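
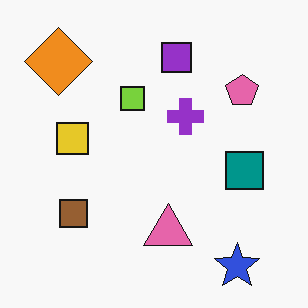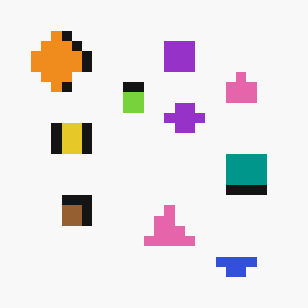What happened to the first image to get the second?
The transformation is: coarsely pixelated.

Shapes are reduced to large square blocks; fine edges and outlines are lost — a downscale-then-upscale (mosaic) effect.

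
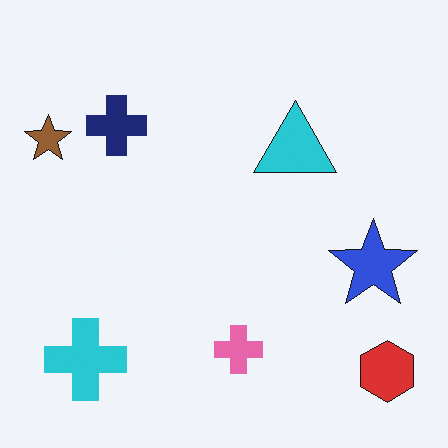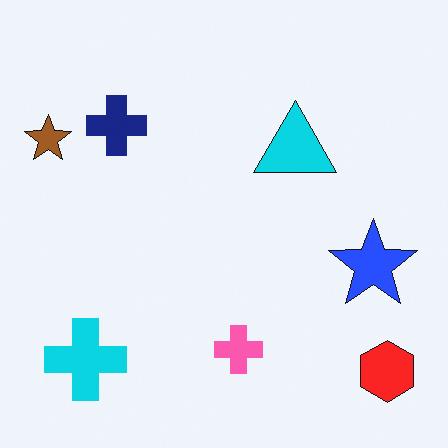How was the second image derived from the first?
The transformation is: slightly oversaturated.

All colors are more vivid — a global saturation change.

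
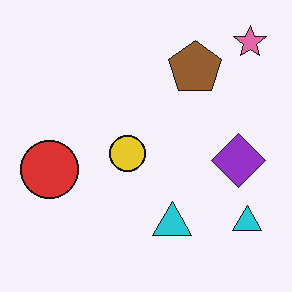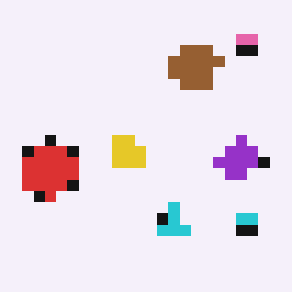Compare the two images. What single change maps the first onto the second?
The image was coarsely pixelated.

Shapes are reduced to large square blocks; fine edges and outlines are lost — a downscale-then-upscale (mosaic) effect.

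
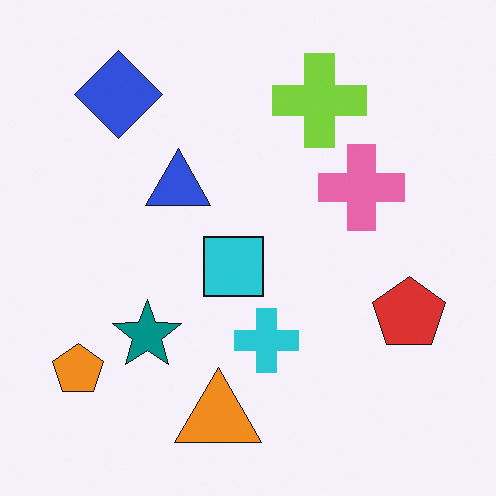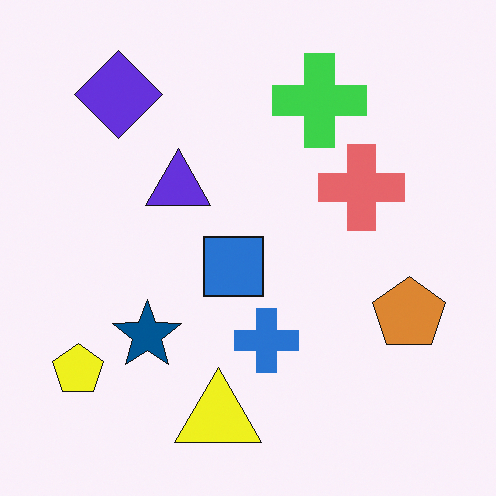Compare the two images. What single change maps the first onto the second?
This is the original image hue-shifted slightly.

Every shape's color has rotated by the same amount around the hue wheel — a uniform hue shift.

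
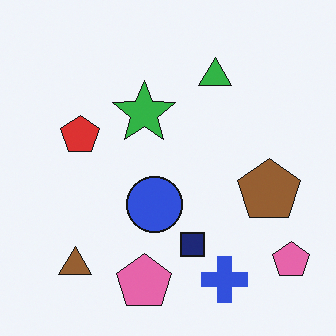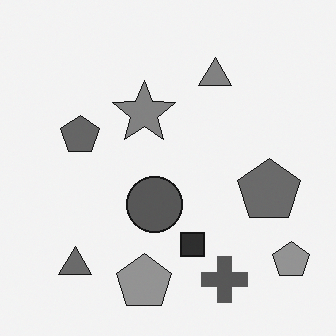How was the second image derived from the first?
It was converted to grayscale.

All color is removed — every shape is now a shade of grey.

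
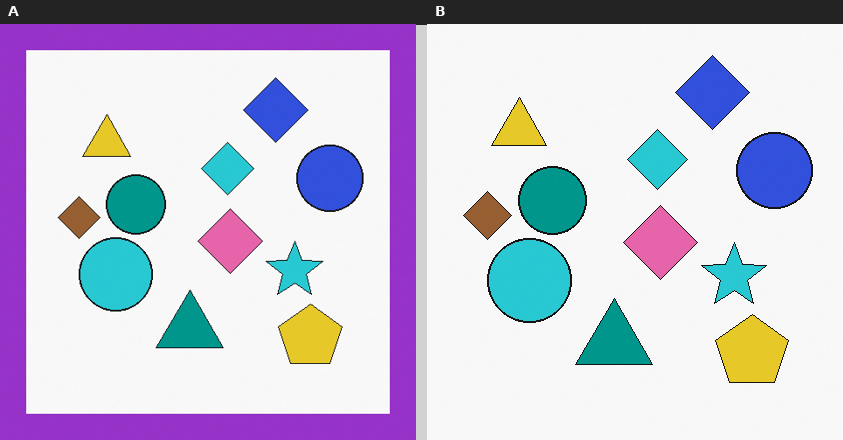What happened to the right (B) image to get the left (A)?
Framed with a purple border.

A solid purple frame runs around the edge of the left (A) image, with the content slightly shrunk inside it.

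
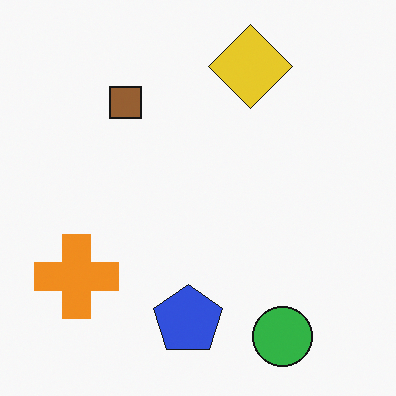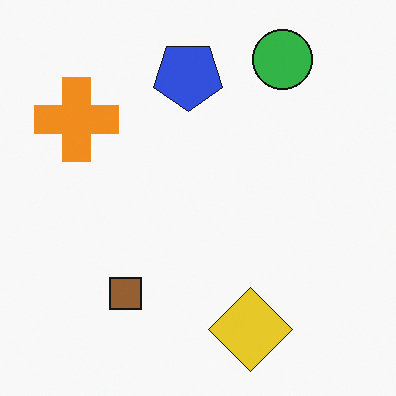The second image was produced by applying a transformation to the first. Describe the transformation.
The image was flipped vertically (top ↔ bottom).

The green circle is in the bottom-right of the first image and the top-right of the second — shapes on opposite sides of the horizontal midline have swapped in a mirror flip.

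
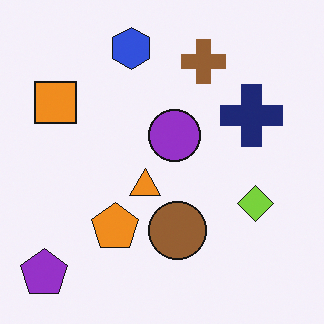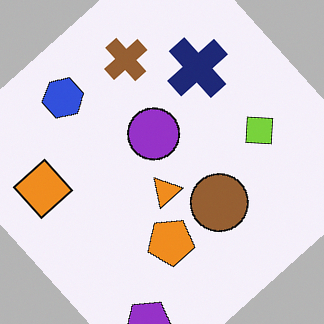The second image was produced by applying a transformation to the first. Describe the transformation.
It was rotated counter-clockwise by a large amount — several tens of degrees.

Every shape is tilted by the same angle and the image corners show triangular fill wedges — a whole-image rotation by a non-right angle.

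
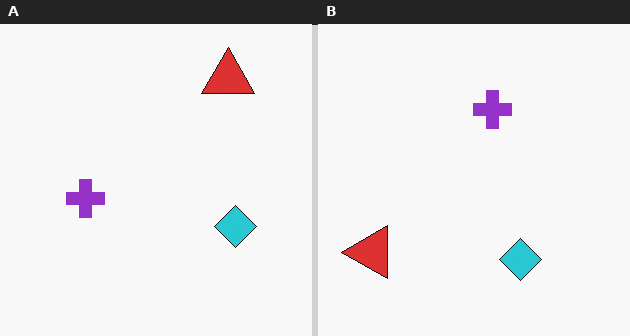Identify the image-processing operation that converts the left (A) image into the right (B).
The transformation is: transposed (reflected across the top-left ↔ bottom-right diagonal).

Shapes have swapped their row and column positions — what was in the top-right is now in the bottom-left — a diagonal reflection.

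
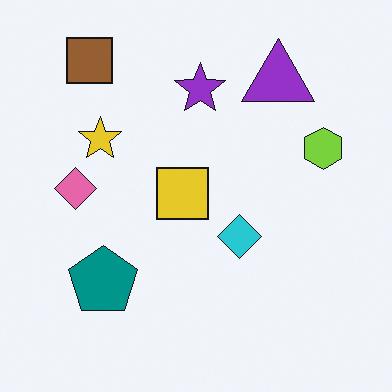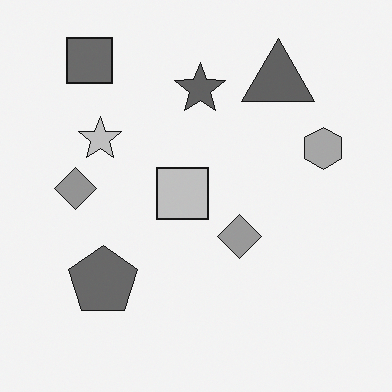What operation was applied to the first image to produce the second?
Converted to grayscale.

All color is removed — every shape is now a shade of grey.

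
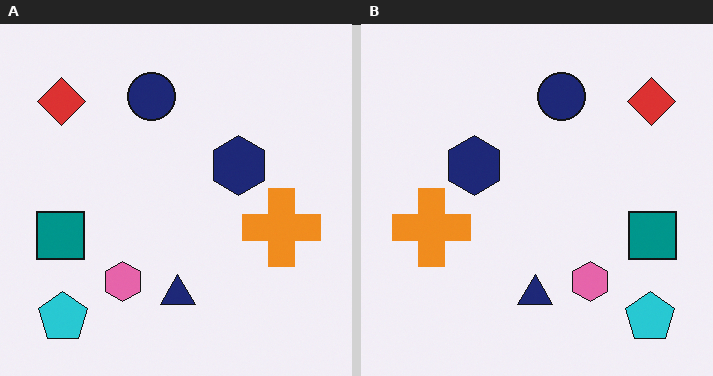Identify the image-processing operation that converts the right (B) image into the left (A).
The transformation is: flipped horizontally (left ↔ right).

The teal square is in the right of the right (B) image and the left of the left (A) — shapes on opposite sides of the vertical midline have swapped in a mirror flip.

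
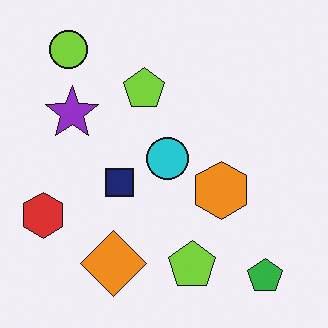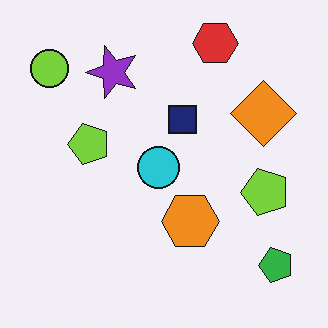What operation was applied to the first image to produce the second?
Transposed (reflected across the top-left ↔ bottom-right diagonal).

Shapes have swapped their row and column positions — what was in the top-right is now in the bottom-left — a diagonal reflection.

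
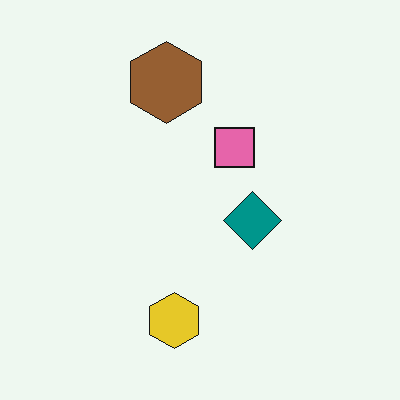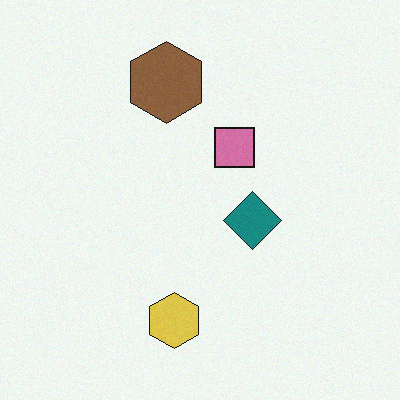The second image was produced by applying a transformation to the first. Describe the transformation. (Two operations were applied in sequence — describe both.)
The second image is the first degraded with a light layer of grain, then slightly desaturated.

Random speckle covers the whole image, including the flat background. All colors are more muted and greyish — a global saturation change.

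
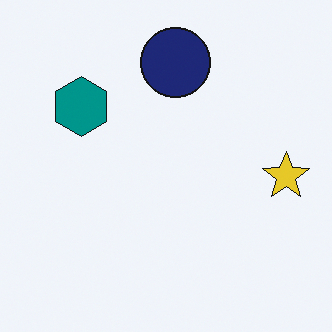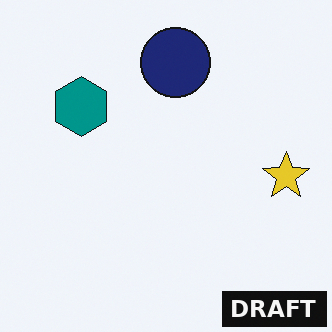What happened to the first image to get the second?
This is the original image watermarked with the text "DRAFT" in the lower-right corner.

A dark label reading "DRAFT" appears in the lower-right corner.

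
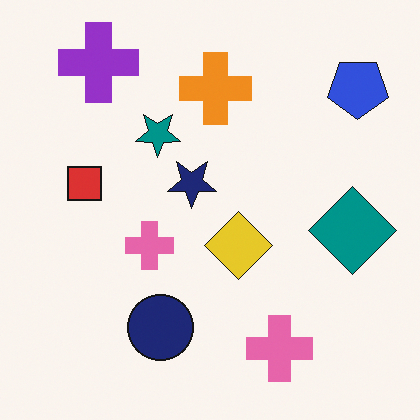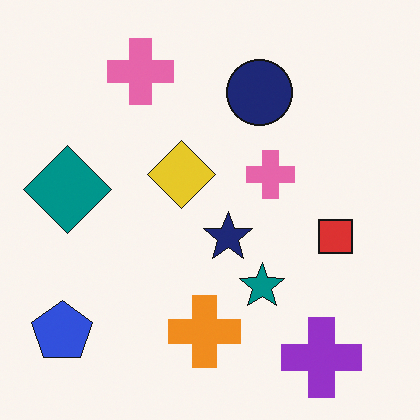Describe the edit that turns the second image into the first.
It was rotated 180°.

The blue pentagon sits in the bottom-left of the second image and the top-right of the first — consistent with a whole-image 180° rotation.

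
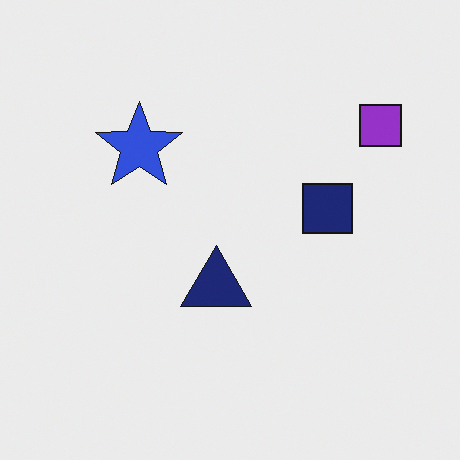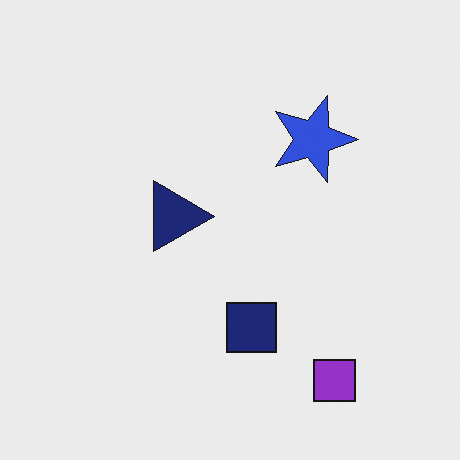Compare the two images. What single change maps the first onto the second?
The transformation is: rotated 90° clockwise.

The purple square sits in the top-right of the first image and the bottom-right of the second — consistent with a whole-image 90° clockwise rotation.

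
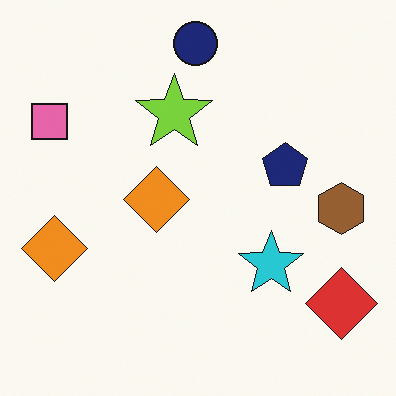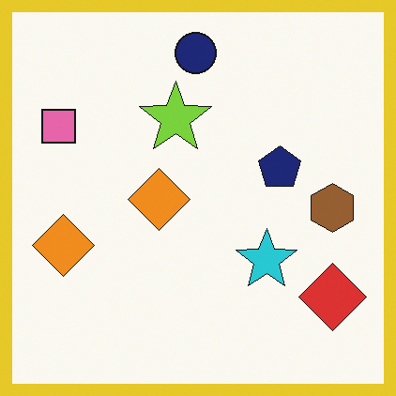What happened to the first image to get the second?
Framed with a yellow border.

A solid yellow frame runs around the edge of the second image, with the content slightly shrunk inside it.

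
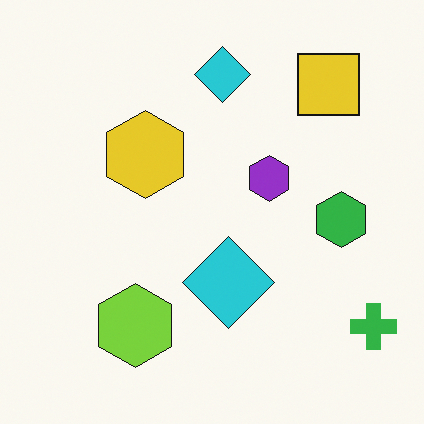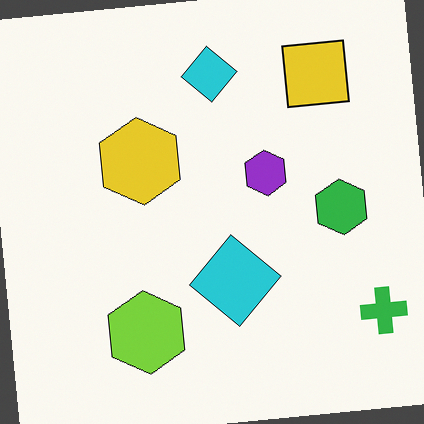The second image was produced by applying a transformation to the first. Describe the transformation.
It was rotated counter-clockwise by a small amount.

Every shape is tilted by the same angle and the image corners show triangular fill wedges — a whole-image rotation by a non-right angle.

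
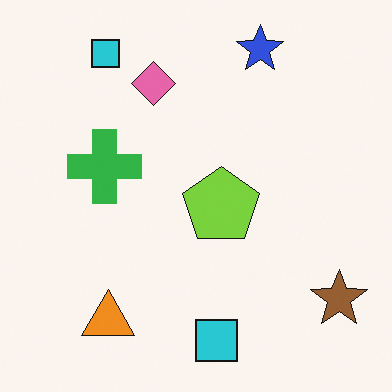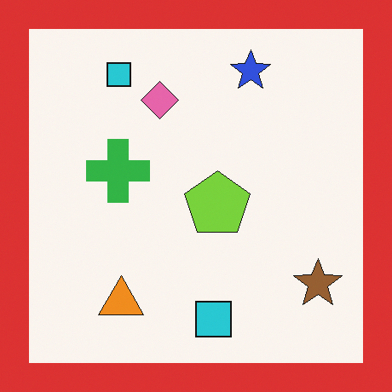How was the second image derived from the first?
The image was framed with a red border.

A solid red frame runs around the edge of the second image, with the content slightly shrunk inside it.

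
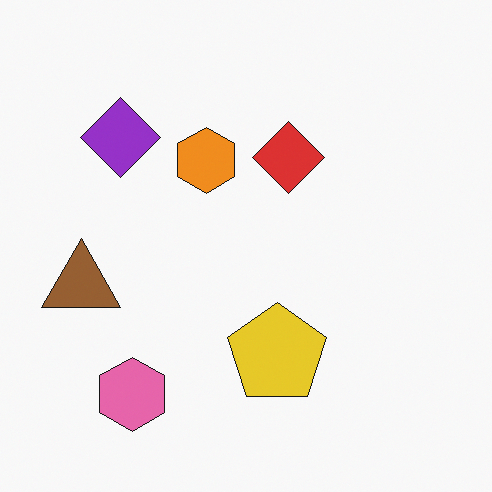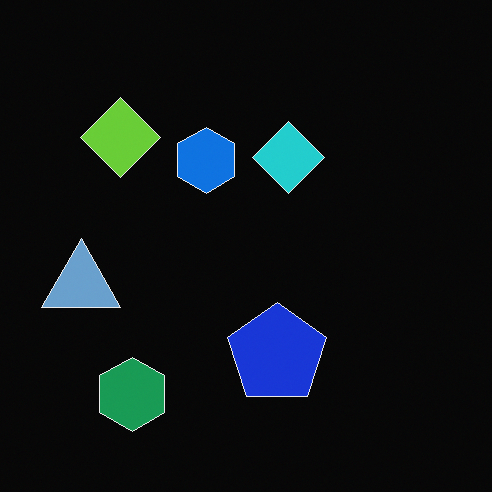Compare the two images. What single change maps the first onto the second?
Color-inverted (negative).

The light background has become dark and every shape's color is its complement — a photographic negative.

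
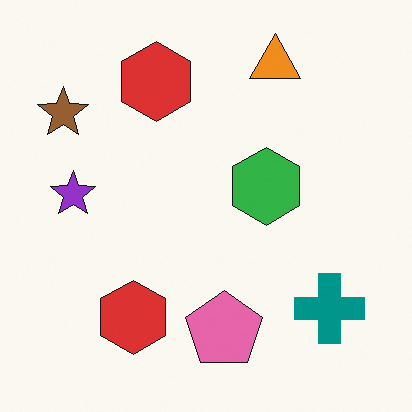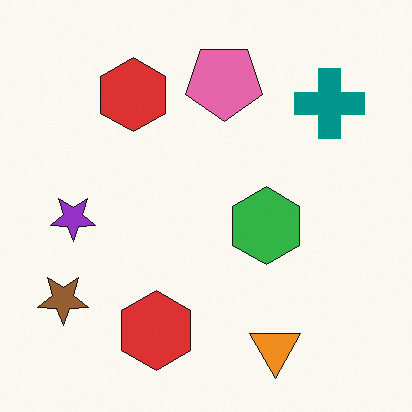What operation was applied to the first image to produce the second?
Flipped vertically (top ↔ bottom).

The orange triangle is in the top-right of the first image and the bottom-right of the second — shapes on opposite sides of the horizontal midline have swapped in a mirror flip.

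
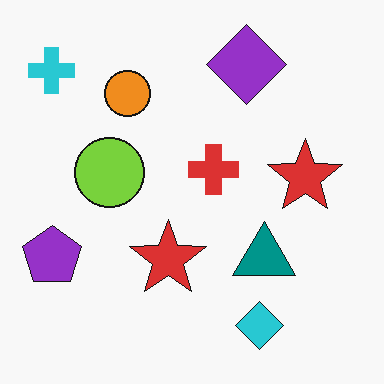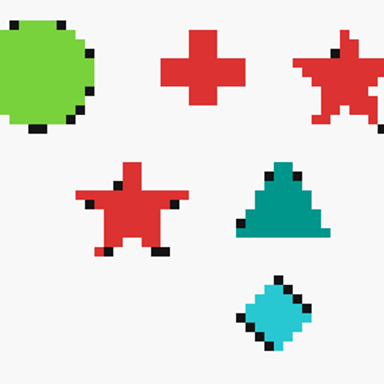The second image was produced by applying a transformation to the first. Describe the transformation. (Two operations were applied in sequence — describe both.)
The transformation is: moderately pixelated, then cropped to a modestly smaller region and rescaled.

Shapes are reduced to large square blocks; fine edges and outlines are lost — a downscale-then-upscale (mosaic) effect. The visible shapes are larger and the field of view is narrower; shapes near the original edges may be partly or wholly outside the frame — a crop-and-rescale.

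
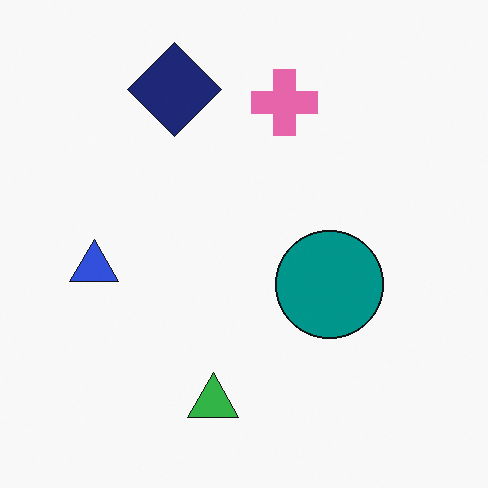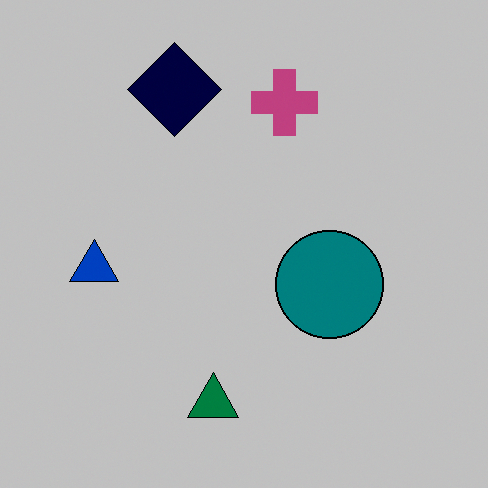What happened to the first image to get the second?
The image was aggressively posterized.

Each flat color has snapped to a coarser quantized level — most visibly, the near-white background has dropped to a flat grey.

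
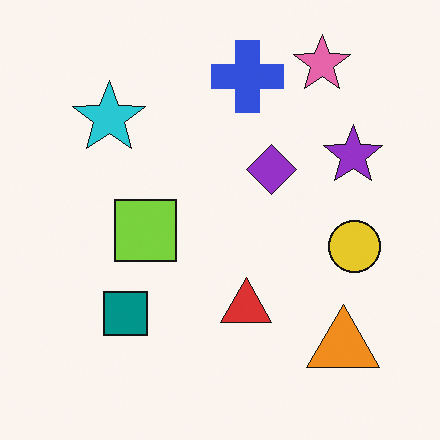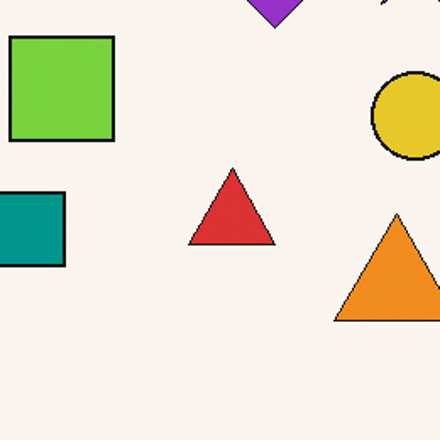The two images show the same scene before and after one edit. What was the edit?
The transformation is: cropped to a noticeably smaller region and rescaled.

The visible shapes are larger and the field of view is narrower; shapes near the original edges may be partly or wholly outside the frame — a crop-and-rescale.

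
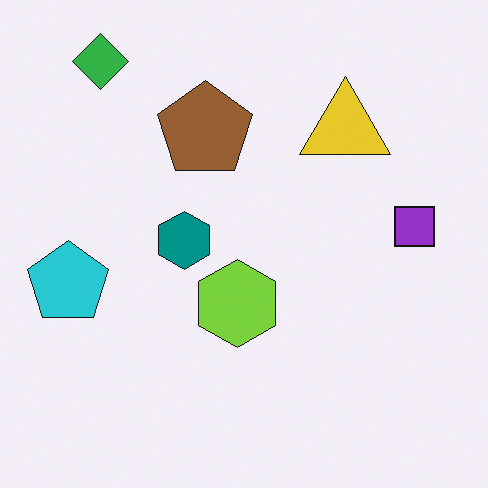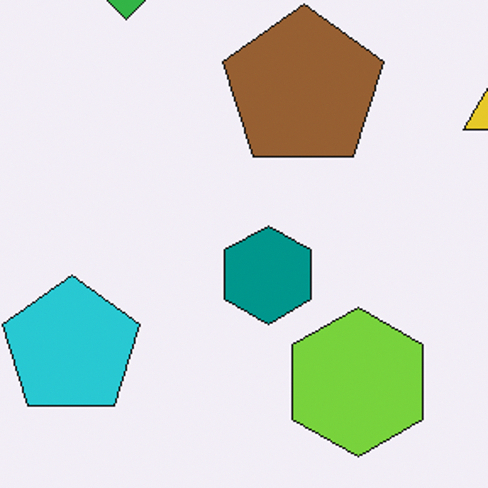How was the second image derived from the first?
The second image is the first cropped to a noticeably smaller region and rescaled.

The visible shapes are larger and the field of view is narrower; shapes near the original edges may be partly or wholly outside the frame — a crop-and-rescale.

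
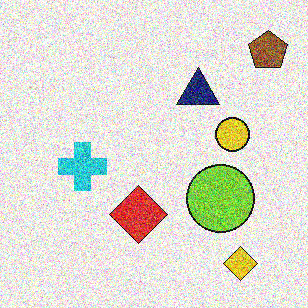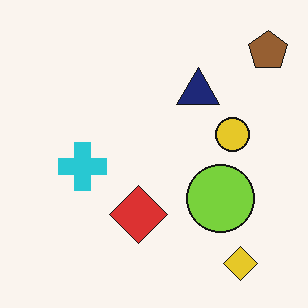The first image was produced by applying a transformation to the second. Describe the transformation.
The image was degraded with strong gaussian noise.

Random speckle covers the whole image, including the flat background.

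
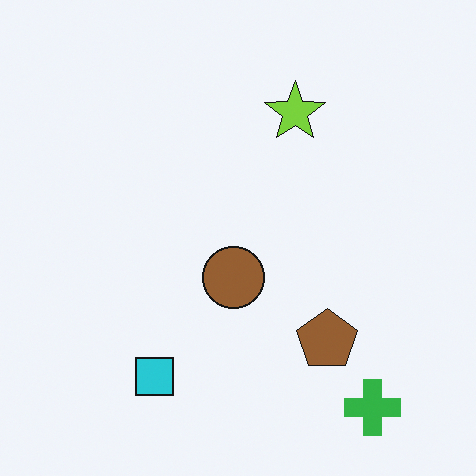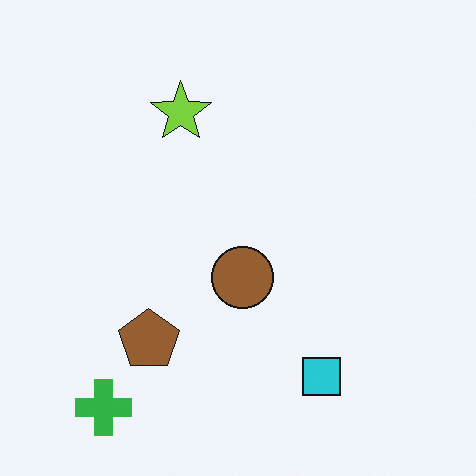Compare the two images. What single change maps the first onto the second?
The transformation is: flipped horizontally (left ↔ right).

The green cross is in the bottom-right of the first image and the bottom-left of the second — shapes on opposite sides of the vertical midline have swapped in a mirror flip.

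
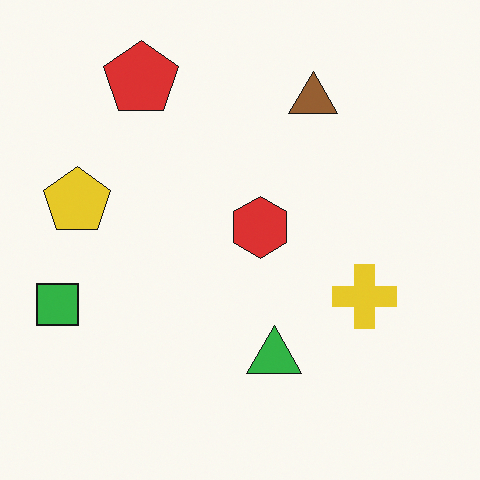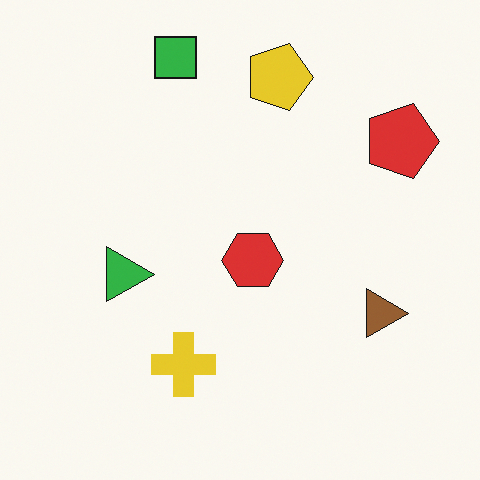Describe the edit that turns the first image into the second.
Rotated 90° clockwise.

The green square sits in the left of the first image and the top of the second — consistent with a whole-image 90° clockwise rotation.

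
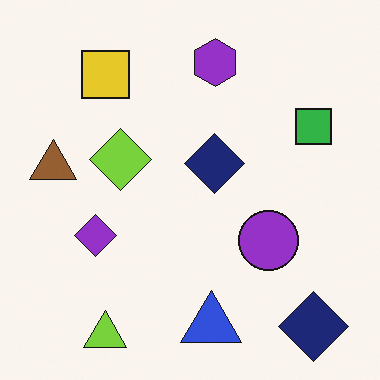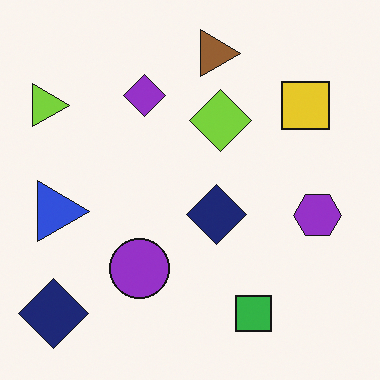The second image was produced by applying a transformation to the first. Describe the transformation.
This is the original image rotated 90° clockwise.

The lime triangle sits in the bottom-left of the first image and the top-left of the second — consistent with a whole-image 90° clockwise rotation.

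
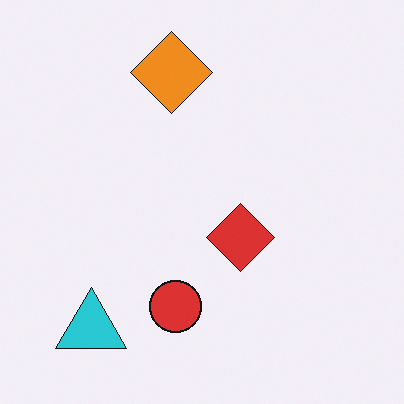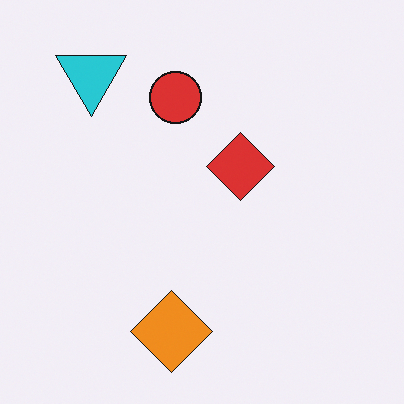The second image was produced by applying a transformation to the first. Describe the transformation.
The transformation is: flipped vertically (top ↔ bottom).

The orange diamond is in the top of the first image and the bottom of the second — shapes on opposite sides of the horizontal midline have swapped in a mirror flip.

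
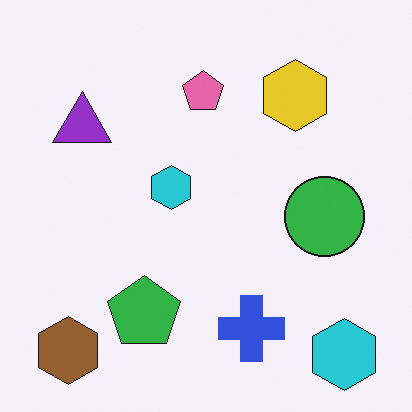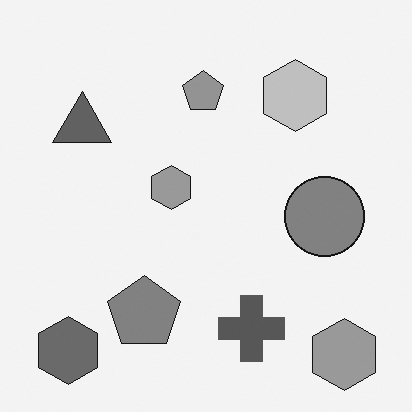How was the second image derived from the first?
This is the original image converted to grayscale.

All color is removed — every shape is now a shade of grey.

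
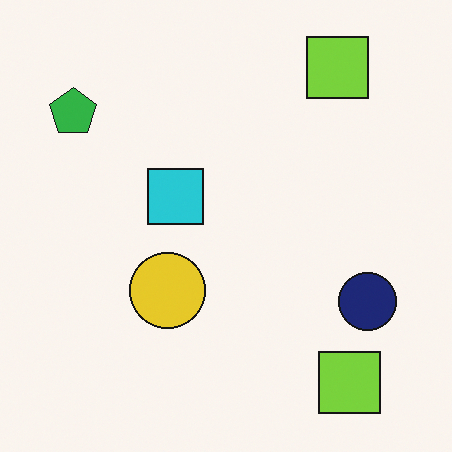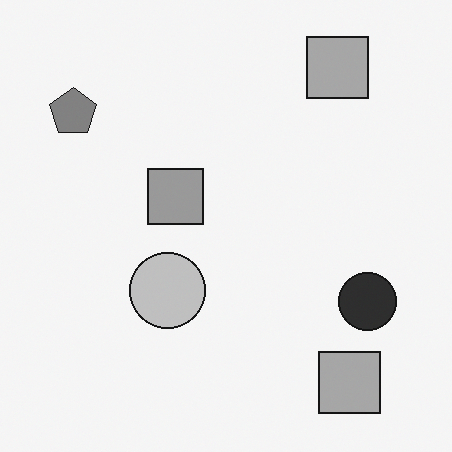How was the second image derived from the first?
It was converted to grayscale.

All color is removed — every shape is now a shade of grey.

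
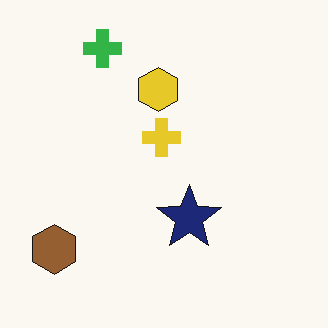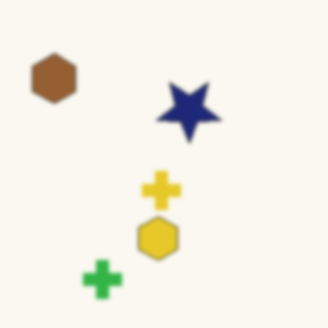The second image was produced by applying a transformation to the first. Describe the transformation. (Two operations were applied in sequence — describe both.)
It was flipped vertically (top ↔ bottom), then given a subtle gaussian blur.

The green cross is in the top-left of the first image and the bottom-left of the second — shapes on opposite sides of the horizontal midline have swapped in a mirror flip. Shape edges and outlines are uniformly softened across the whole image.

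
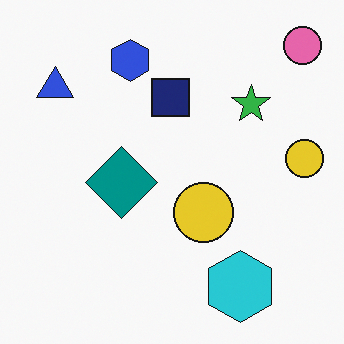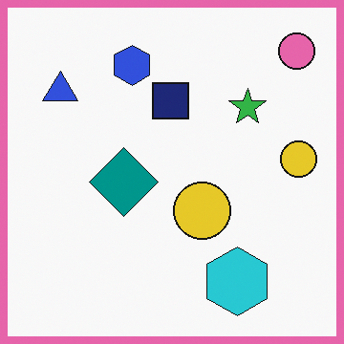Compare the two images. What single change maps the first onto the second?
The second image is the first framed with a pink border.

A solid pink frame runs around the edge of the second image, with the content slightly shrunk inside it.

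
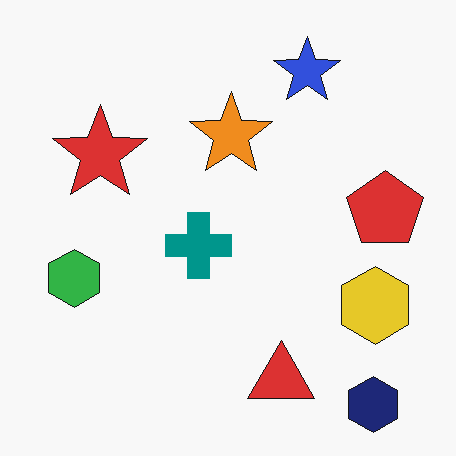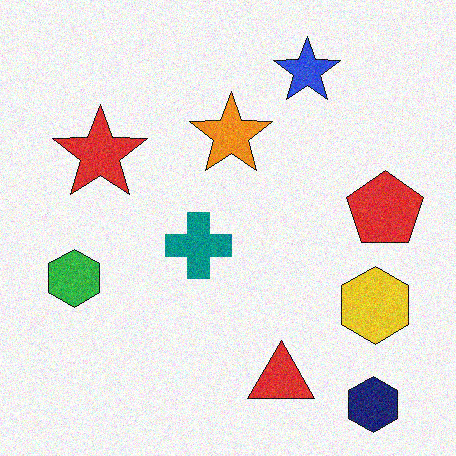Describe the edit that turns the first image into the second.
The transformation is: degraded with moderate additive noise.

Random speckle covers the whole image, including the flat background.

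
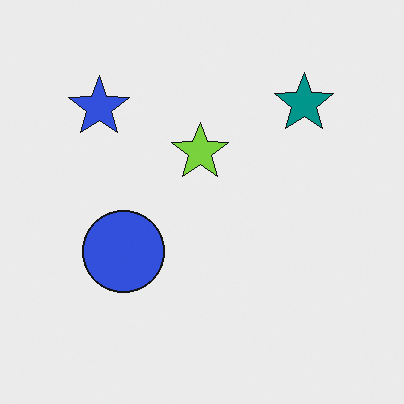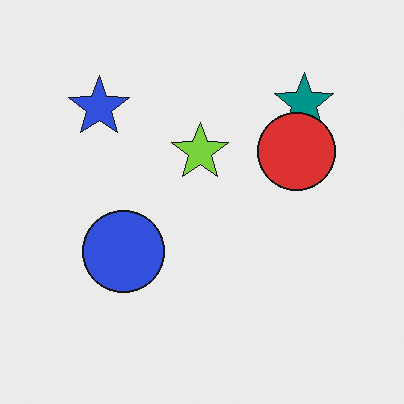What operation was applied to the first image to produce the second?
The transformation is: overlaid with an additional red circle.

A red circle appears in the second image that is absent from the first.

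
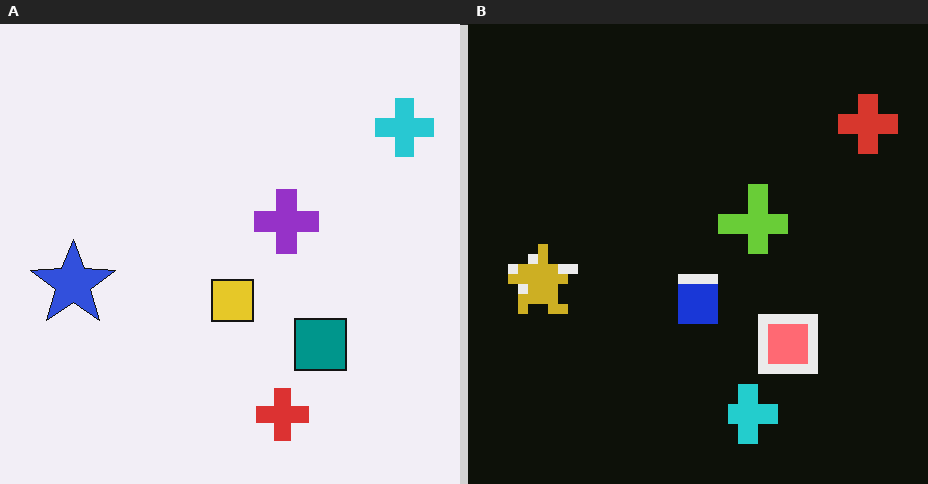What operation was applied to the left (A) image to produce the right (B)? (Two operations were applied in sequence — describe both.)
It was color-inverted (negative), then heavily pixelated into large blocks.

The light background has become dark and every shape's color is its complement — a photographic negative. Shapes are reduced to large square blocks; fine edges and outlines are lost — a downscale-then-upscale (mosaic) effect.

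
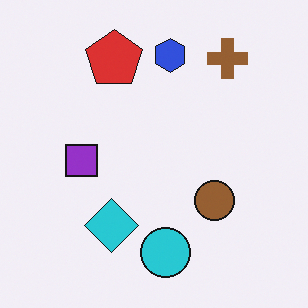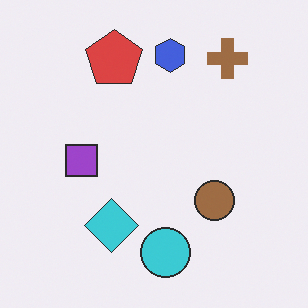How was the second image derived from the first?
This is the original image given slightly reduced contrast.

Tones are pushed toward mid-grey across the whole image — a global contrast change.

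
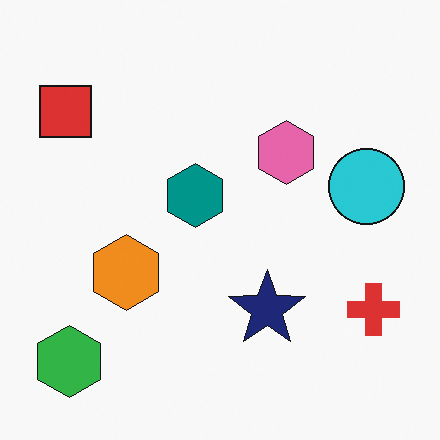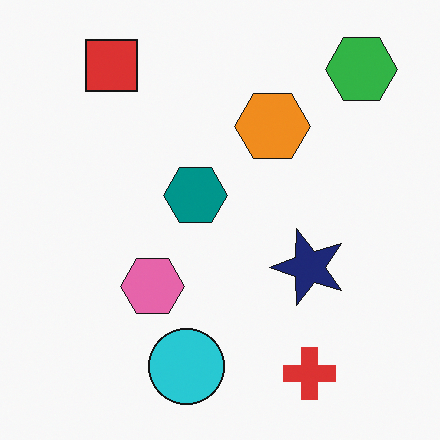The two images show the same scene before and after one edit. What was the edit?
Transposed (reflected across the top-left ↔ bottom-right diagonal).

Shapes have swapped their row and column positions — what was in the top-right is now in the bottom-left — a diagonal reflection.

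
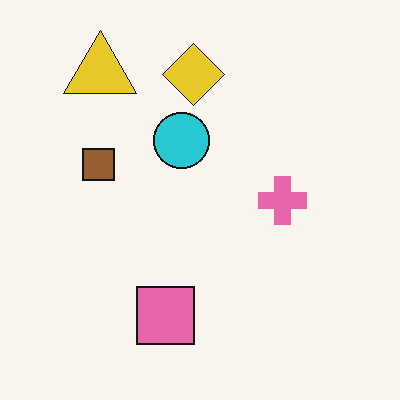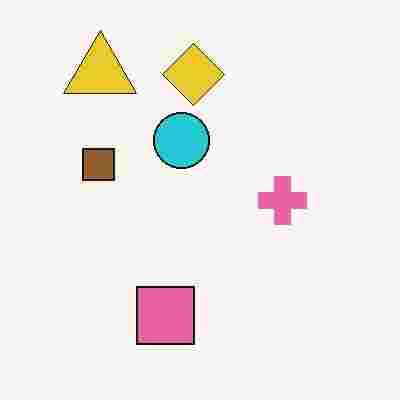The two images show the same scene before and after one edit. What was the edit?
The transformation is: heavily JPEG-compressed with obvious blocking artifacts.

Blocky 8×8 compression artifacts appear around shape edges and the flat background shows ringing — characteristic JPEG degradation.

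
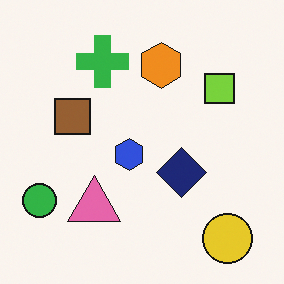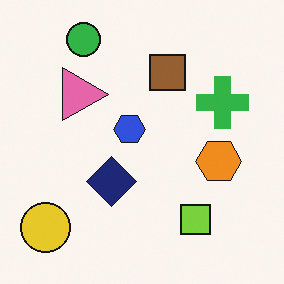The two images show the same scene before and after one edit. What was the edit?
This is the original image rotated 90° clockwise.

The yellow circle sits in the bottom-right of the first image and the bottom-left of the second — consistent with a whole-image 90° clockwise rotation.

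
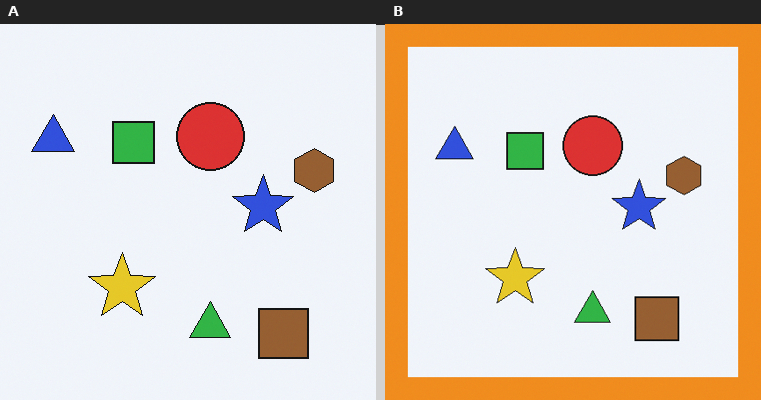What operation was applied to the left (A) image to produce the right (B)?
The image was framed with a orange border.

A solid orange frame runs around the edge of the right (B) image, with the content slightly shrunk inside it.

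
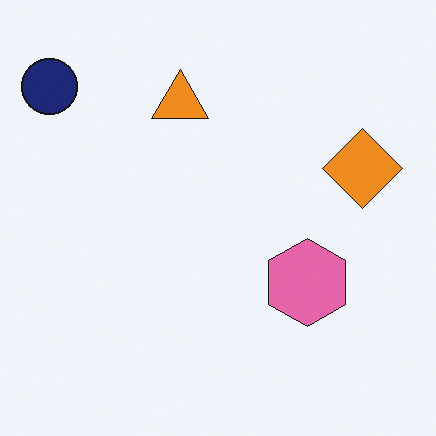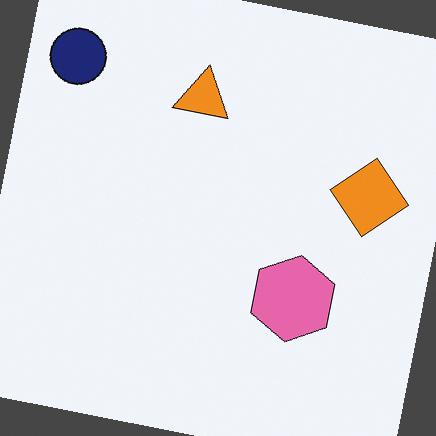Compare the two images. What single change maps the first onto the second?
The second image is the first rotated clockwise by a small amount.

Every shape is tilted by the same angle and the image corners show triangular fill wedges — a whole-image rotation by a non-right angle.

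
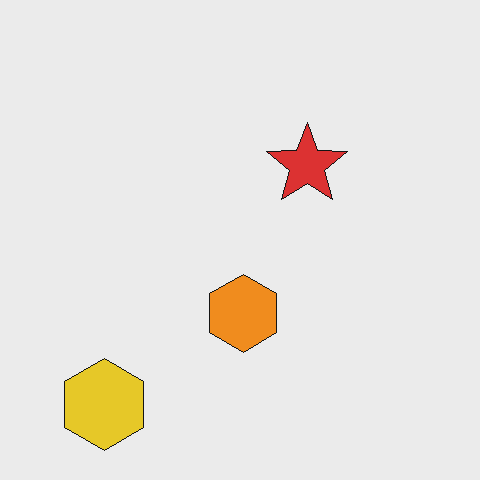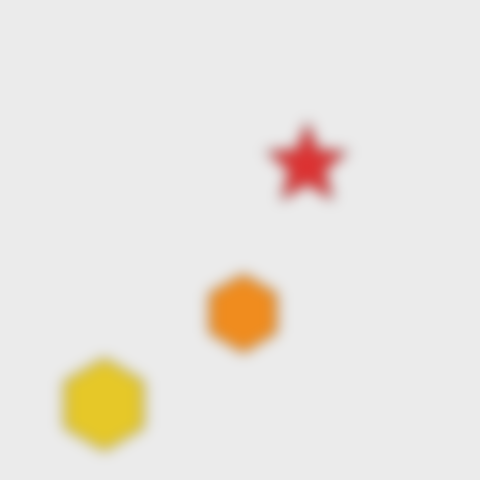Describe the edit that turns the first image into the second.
The second image is the first strongly gaussian-blurred.

Shape edges and outlines are uniformly softened across the whole image.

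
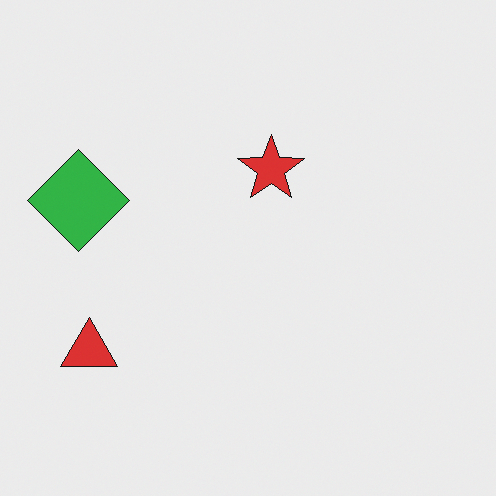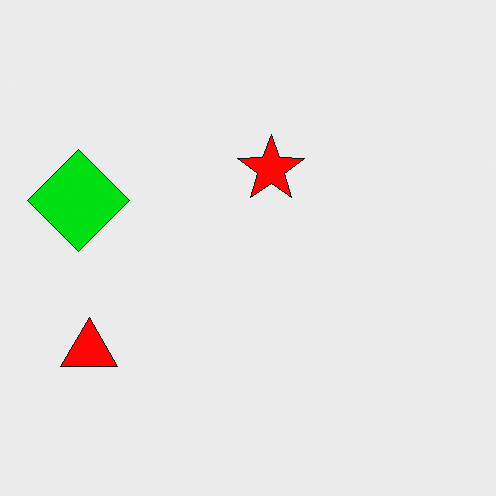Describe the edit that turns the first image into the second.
It was heavily oversaturated.

All colors are more vivid — a global saturation change.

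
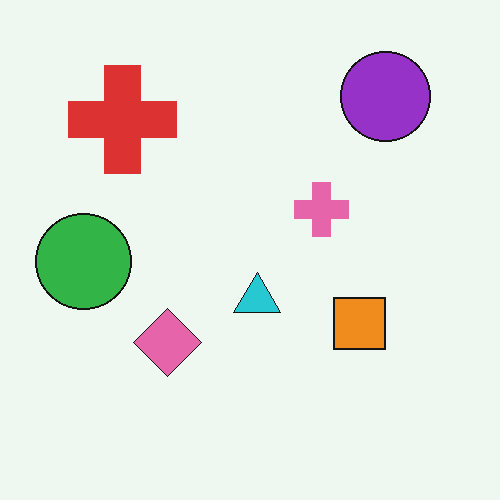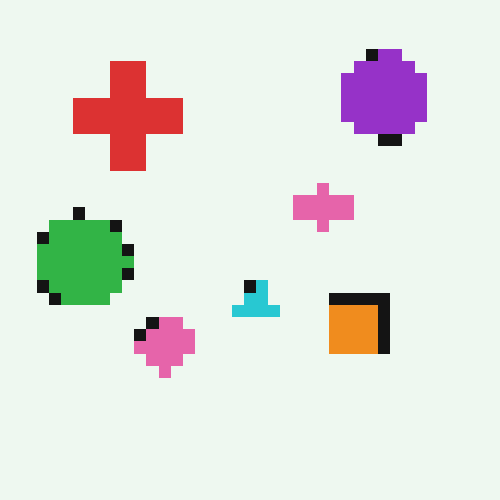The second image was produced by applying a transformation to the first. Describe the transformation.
Heavily pixelated into large blocks.

Shapes are reduced to large square blocks; fine edges and outlines are lost — a downscale-then-upscale (mosaic) effect.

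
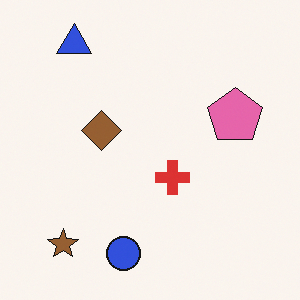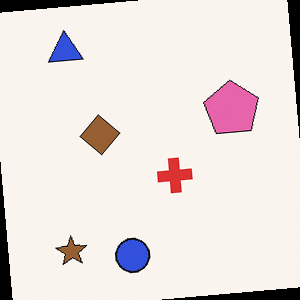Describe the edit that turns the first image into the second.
The second image is the first rotated counter-clockwise by a few degrees.

Every shape is tilted by the same angle and the image corners show triangular fill wedges — a whole-image rotation by a non-right angle.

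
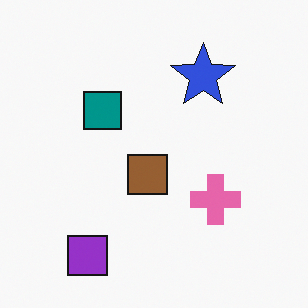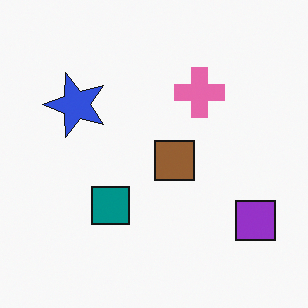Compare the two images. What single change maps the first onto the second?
The second image is the first rotated 90° counter-clockwise.

The purple square sits in the bottom-left of the first image and the bottom-right of the second — consistent with a whole-image 90° counter-clockwise rotation.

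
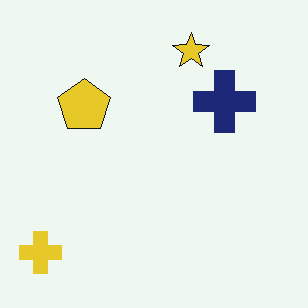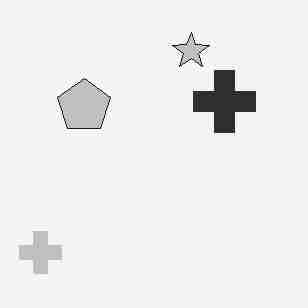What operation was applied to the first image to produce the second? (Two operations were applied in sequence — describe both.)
This is the original image converted to grayscale, then degraded with heavy JPEG compression.

All color is removed — every shape is now a shade of grey. Blocky 8×8 compression artifacts appear around shape edges and the flat background shows ringing — characteristic JPEG degradation.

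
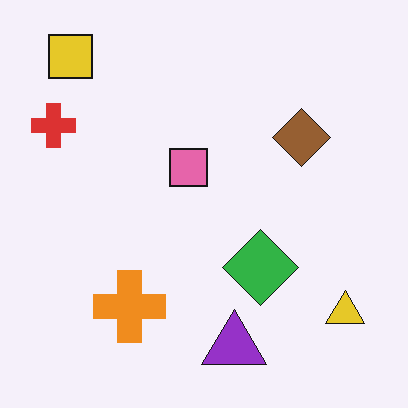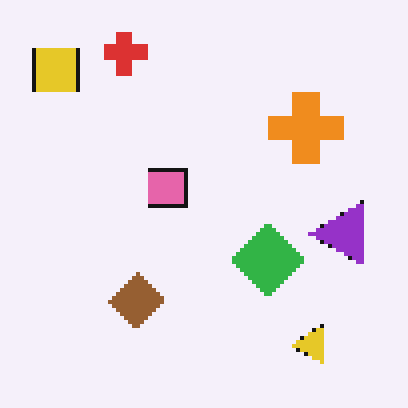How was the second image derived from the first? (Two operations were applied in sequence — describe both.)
The image was lightly pixelated (a mild mosaic effect), then transposed (reflected across the top-left ↔ bottom-right diagonal).

Shapes are reduced to large square blocks; fine edges and outlines are lost — a downscale-then-upscale (mosaic) effect. Shapes have swapped their row and column positions — what was in the top-right is now in the bottom-left — a diagonal reflection.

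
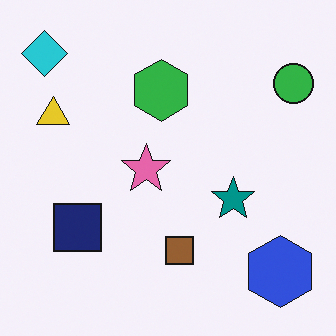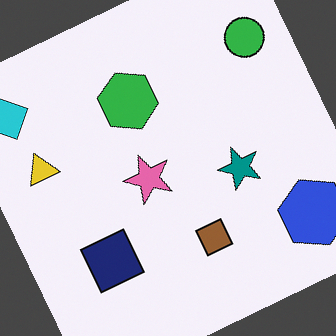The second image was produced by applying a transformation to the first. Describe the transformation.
This is the original image rotated counter-clockwise by a clearly visible amount.

Every shape is tilted by the same angle and the image corners show triangular fill wedges — a whole-image rotation by a non-right angle.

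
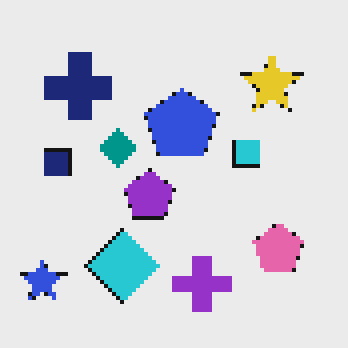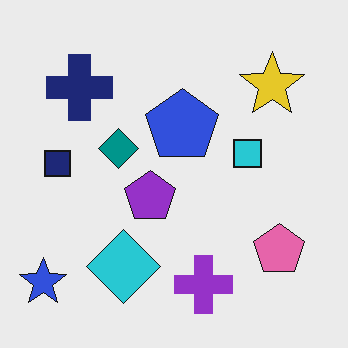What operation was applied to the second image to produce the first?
This is the original image mildly pixelated.

Shapes are reduced to large square blocks; fine edges and outlines are lost — a downscale-then-upscale (mosaic) effect.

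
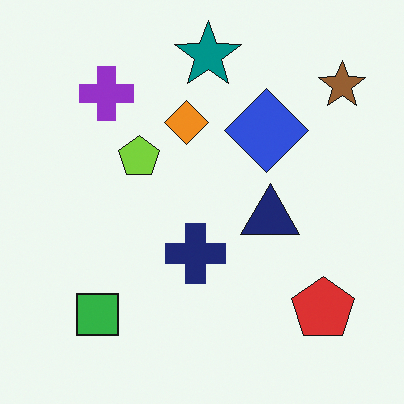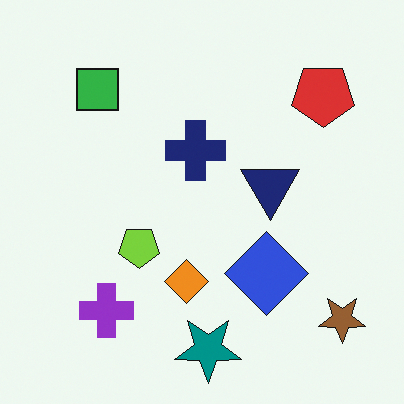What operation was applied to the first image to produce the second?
The image was flipped vertically (top ↔ bottom).

The teal star is in the top of the first image and the bottom of the second — shapes on opposite sides of the horizontal midline have swapped in a mirror flip.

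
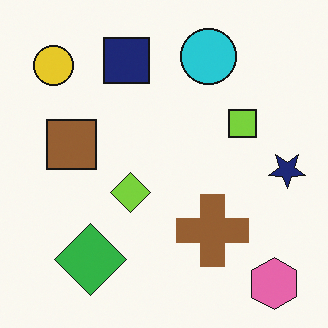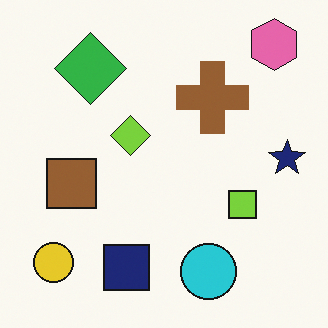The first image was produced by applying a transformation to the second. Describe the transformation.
The image was flipped vertically (top ↔ bottom).

The pink hexagon is in the top-right of the second image and the bottom-right of the first — shapes on opposite sides of the horizontal midline have swapped in a mirror flip.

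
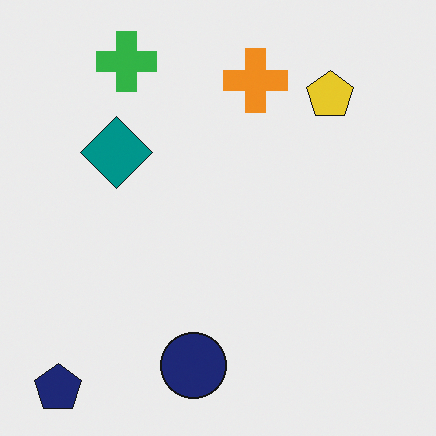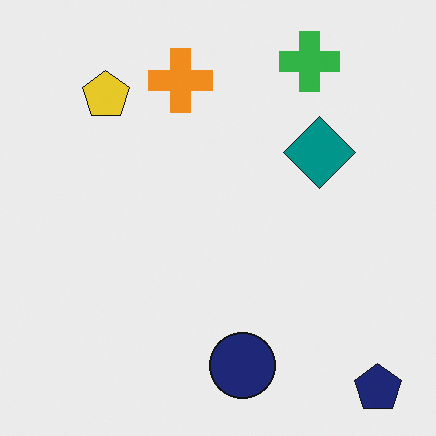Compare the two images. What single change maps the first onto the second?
It was flipped horizontally (left ↔ right).

The navy pentagon is in the bottom-left of the first image and the bottom-right of the second — shapes on opposite sides of the vertical midline have swapped in a mirror flip.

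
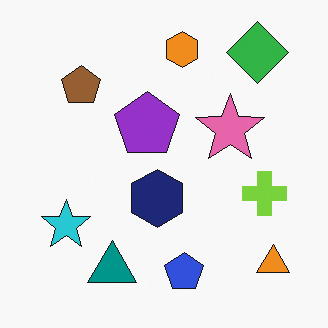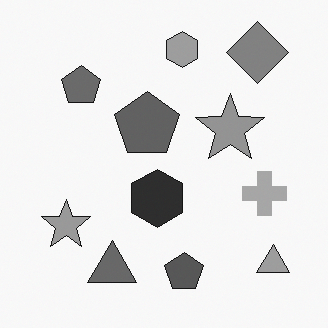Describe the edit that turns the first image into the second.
The second image is the first converted to grayscale.

All color is removed — every shape is now a shade of grey.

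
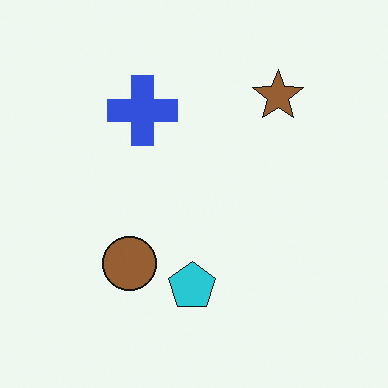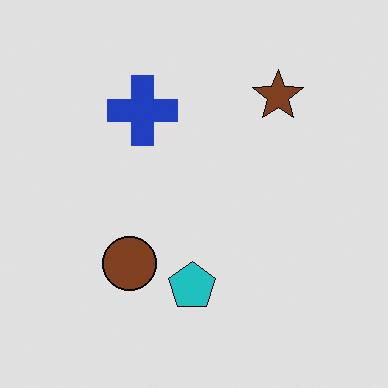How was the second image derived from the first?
It was moderately posterized.

Each flat color has snapped to a coarser quantized level — most visibly, the near-white background has dropped to a flat grey.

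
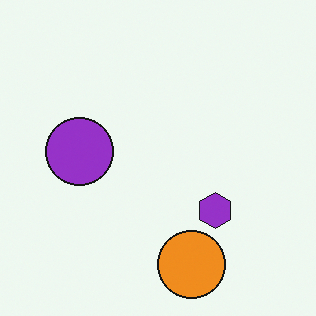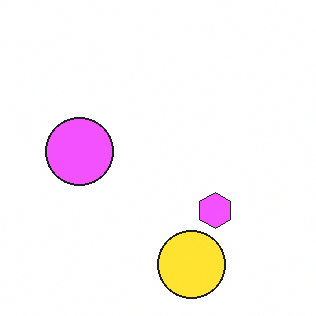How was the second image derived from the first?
Brightened a lot.

Every pixel — background and shapes alike — is uniformly brightened.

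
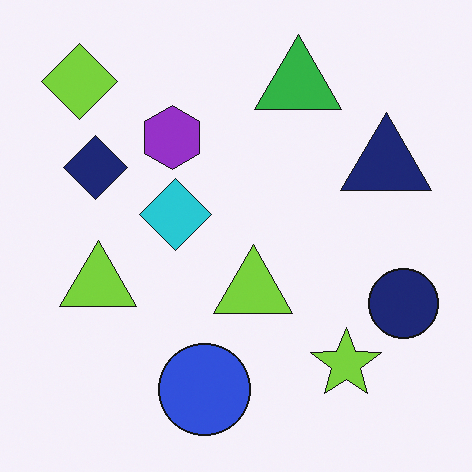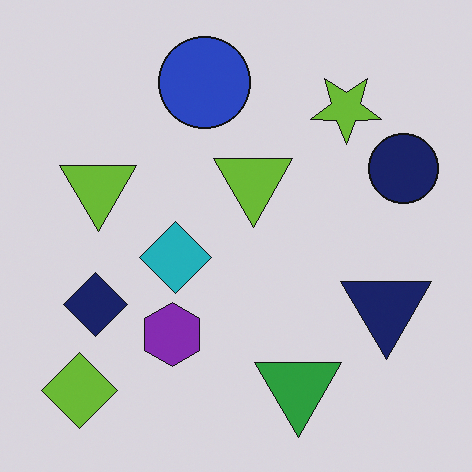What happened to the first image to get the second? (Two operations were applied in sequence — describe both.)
Flipped vertically (top ↔ bottom), then darkened a little.

The lime diamond is in the top-left of the first image and the bottom-left of the second — shapes on opposite sides of the horizontal midline have swapped in a mirror flip. Every pixel — background and shapes alike — is uniformly darkened.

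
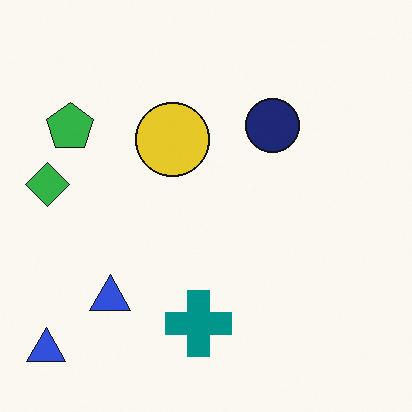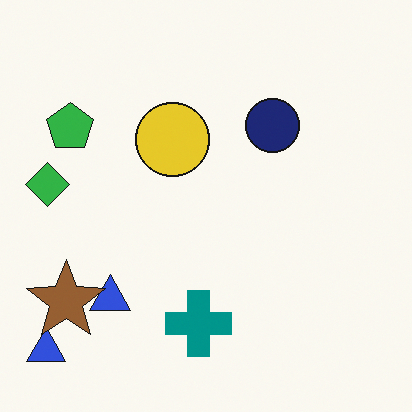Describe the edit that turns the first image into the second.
The image was overlaid with an additional brown star.

A brown star appears in the second image that is absent from the first.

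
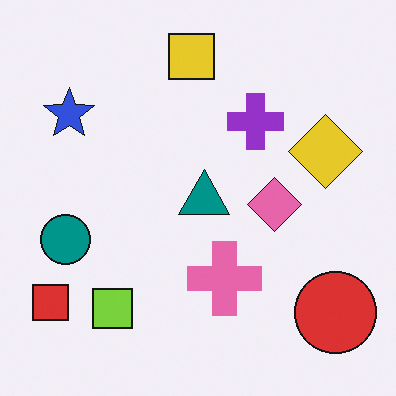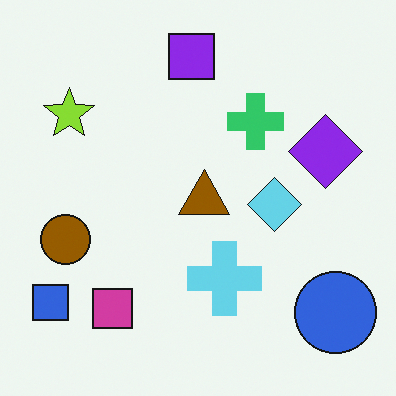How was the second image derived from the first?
The second image is the first hue-shifted by a large amount.

Every shape's color has rotated by the same amount around the hue wheel — a uniform hue shift.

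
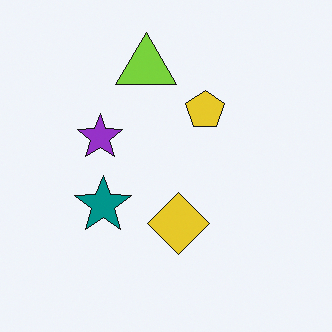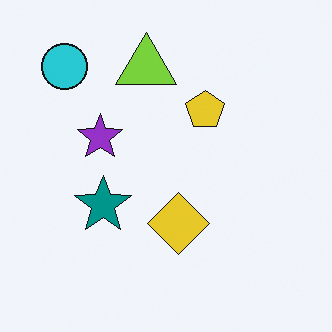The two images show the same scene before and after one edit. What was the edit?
This is the original image overlaid with an additional cyan circle.

A cyan circle appears in the second image that is absent from the first.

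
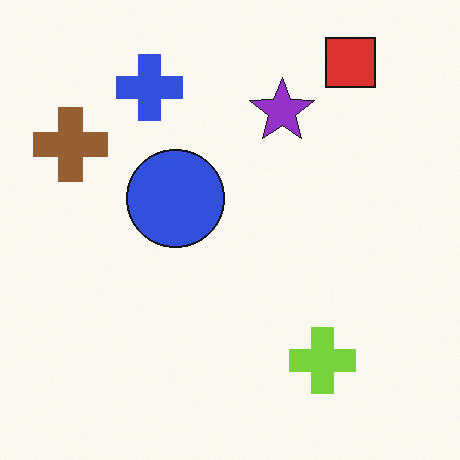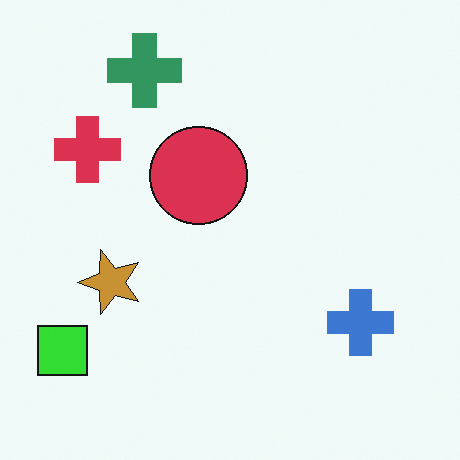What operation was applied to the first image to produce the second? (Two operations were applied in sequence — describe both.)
The image was transposed (reflected across the top-left ↔ bottom-right diagonal), then hue-shifted noticeably.

Shapes have swapped their row and column positions — what was in the top-right is now in the bottom-left — a diagonal reflection. Every shape's color has rotated by the same amount around the hue wheel — a uniform hue shift.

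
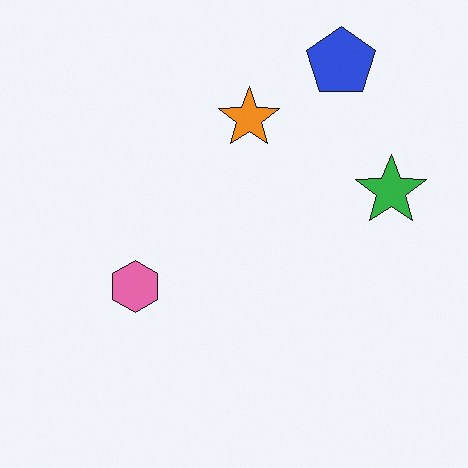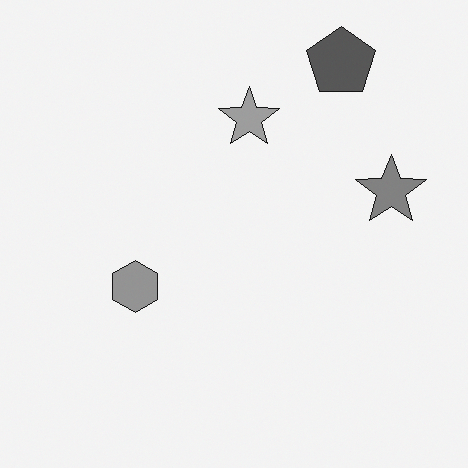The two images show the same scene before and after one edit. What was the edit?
The image was converted to grayscale.

All color is removed — every shape is now a shade of grey.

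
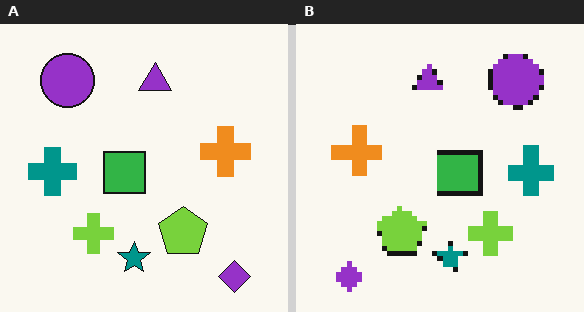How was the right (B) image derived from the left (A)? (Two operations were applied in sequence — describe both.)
The transformation is: flipped horizontally (left ↔ right), then lightly pixelated (a mild mosaic effect).

The teal cross is in the left of the left (A) image and the right of the right (B) — shapes on opposite sides of the vertical midline have swapped in a mirror flip. Shapes are reduced to large square blocks; fine edges and outlines are lost — a downscale-then-upscale (mosaic) effect.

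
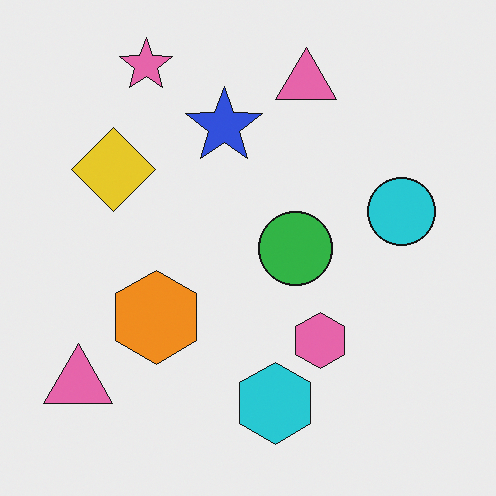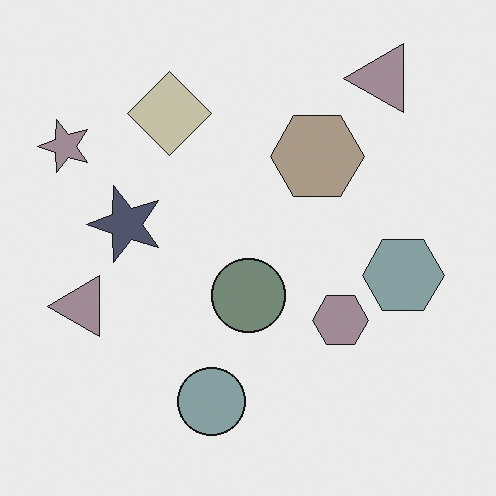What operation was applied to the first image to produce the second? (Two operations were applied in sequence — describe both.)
The second image is the first transposed (reflected across the top-left ↔ bottom-right diagonal), then heavily desaturated.

Shapes have swapped their row and column positions — what was in the top-right is now in the bottom-left — a diagonal reflection. All colors are more muted and greyish — a global saturation change.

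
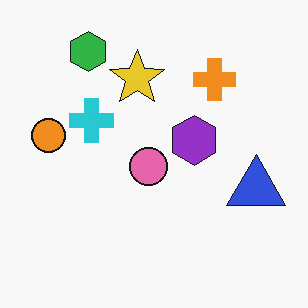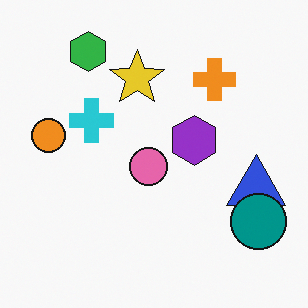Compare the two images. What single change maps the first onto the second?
Overlaid with an additional teal circle.

A teal circle appears in the second image that is absent from the first.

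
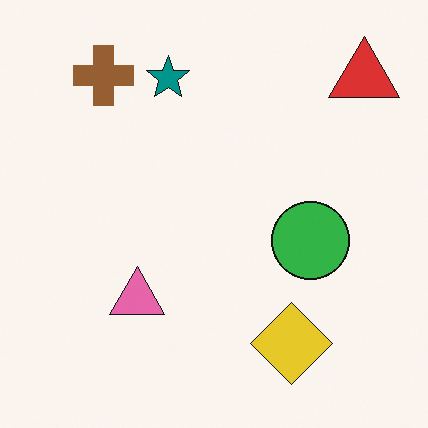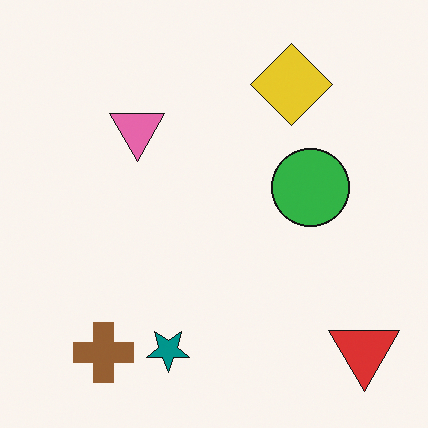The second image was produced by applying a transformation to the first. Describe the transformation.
The second image is the first flipped vertically (top ↔ bottom).

The brown cross is in the top-left of the first image and the bottom-left of the second — shapes on opposite sides of the horizontal midline have swapped in a mirror flip.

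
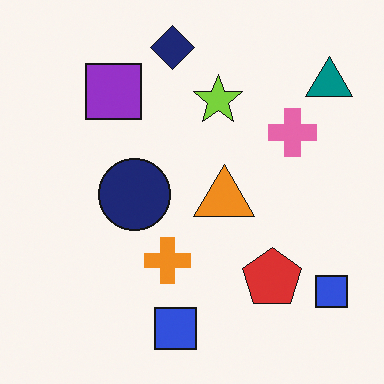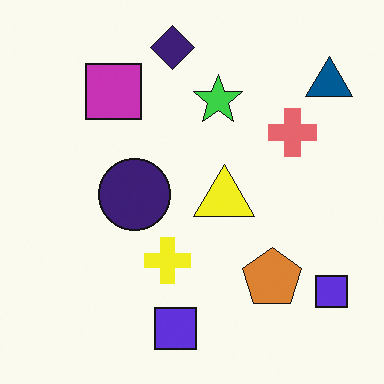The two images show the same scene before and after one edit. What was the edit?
It was hue-shifted slightly.

Every shape's color has rotated by the same amount around the hue wheel — a uniform hue shift.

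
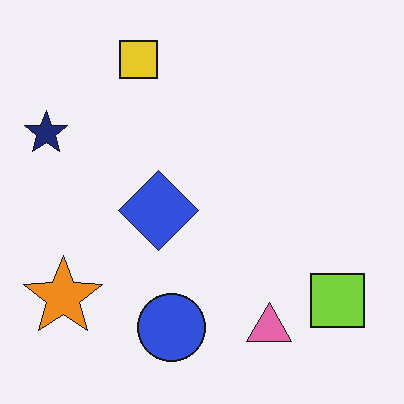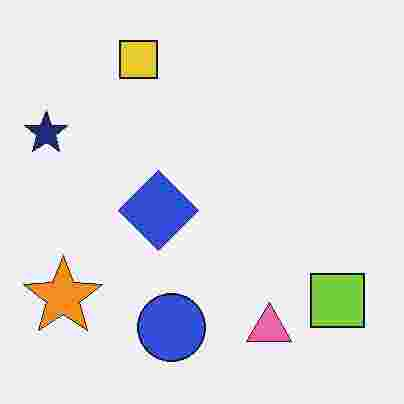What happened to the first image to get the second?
The second image is the first degraded with heavy JPEG compression.

Blocky 8×8 compression artifacts appear around shape edges and the flat background shows ringing — characteristic JPEG degradation.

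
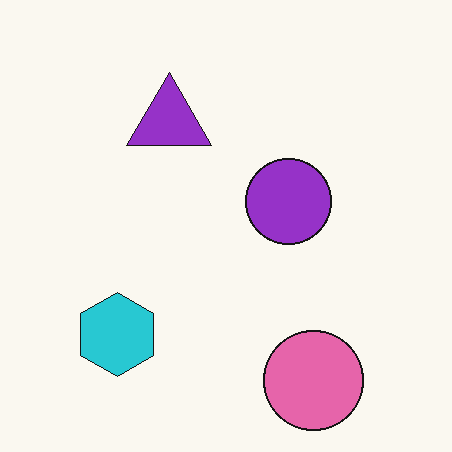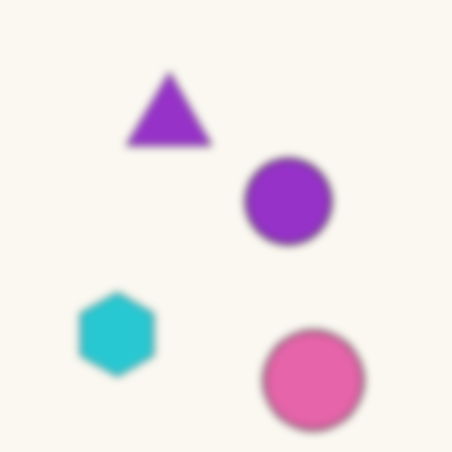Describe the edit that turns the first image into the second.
The second image is the first moderately blurred.

Shape edges and outlines are uniformly softened across the whole image.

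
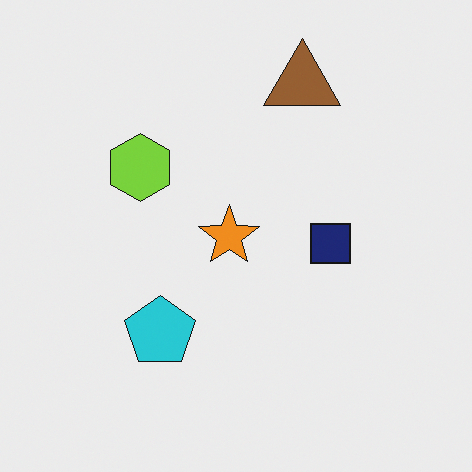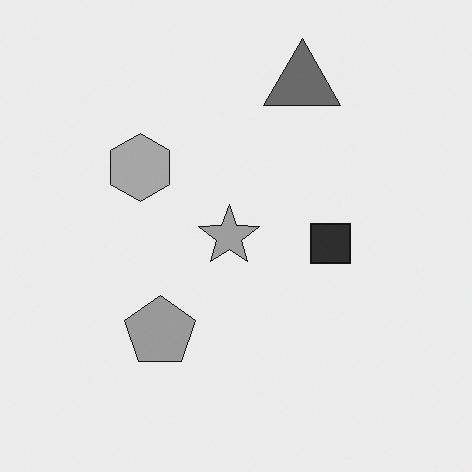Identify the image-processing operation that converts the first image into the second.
Converted to grayscale.

All color is removed — every shape is now a shade of grey.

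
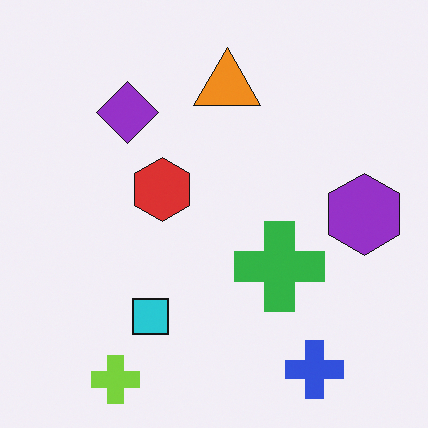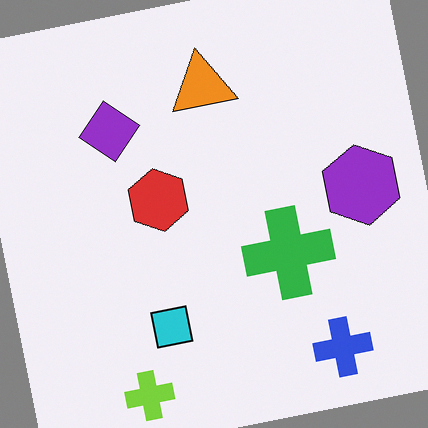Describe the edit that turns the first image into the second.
This is the original image rotated counter-clockwise by a few degrees.

Every shape is tilted by the same angle and the image corners show triangular fill wedges — a whole-image rotation by a non-right angle.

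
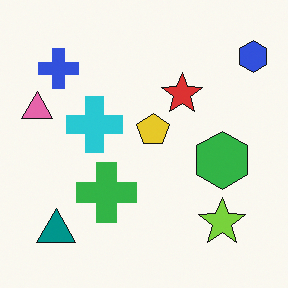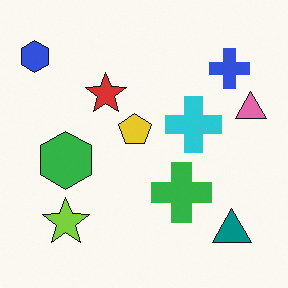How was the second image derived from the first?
This is the original image flipped horizontally (left ↔ right).

The blue hexagon is in the top-right of the first image and the top-left of the second — shapes on opposite sides of the vertical midline have swapped in a mirror flip.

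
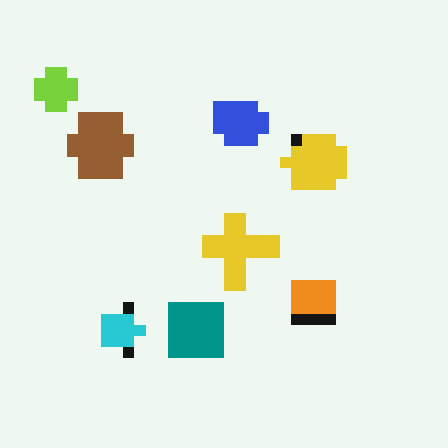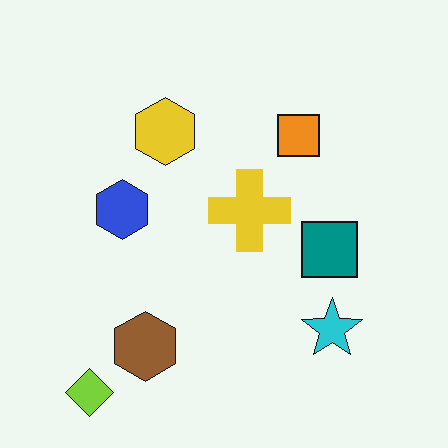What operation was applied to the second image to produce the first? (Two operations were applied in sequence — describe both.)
Rotated 90° clockwise, then heavily pixelated into large blocks.

The lime diamond sits in the bottom-left of the second image and the top-left of the first — consistent with a whole-image 90° clockwise rotation. Shapes are reduced to large square blocks; fine edges and outlines are lost — a downscale-then-upscale (mosaic) effect.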